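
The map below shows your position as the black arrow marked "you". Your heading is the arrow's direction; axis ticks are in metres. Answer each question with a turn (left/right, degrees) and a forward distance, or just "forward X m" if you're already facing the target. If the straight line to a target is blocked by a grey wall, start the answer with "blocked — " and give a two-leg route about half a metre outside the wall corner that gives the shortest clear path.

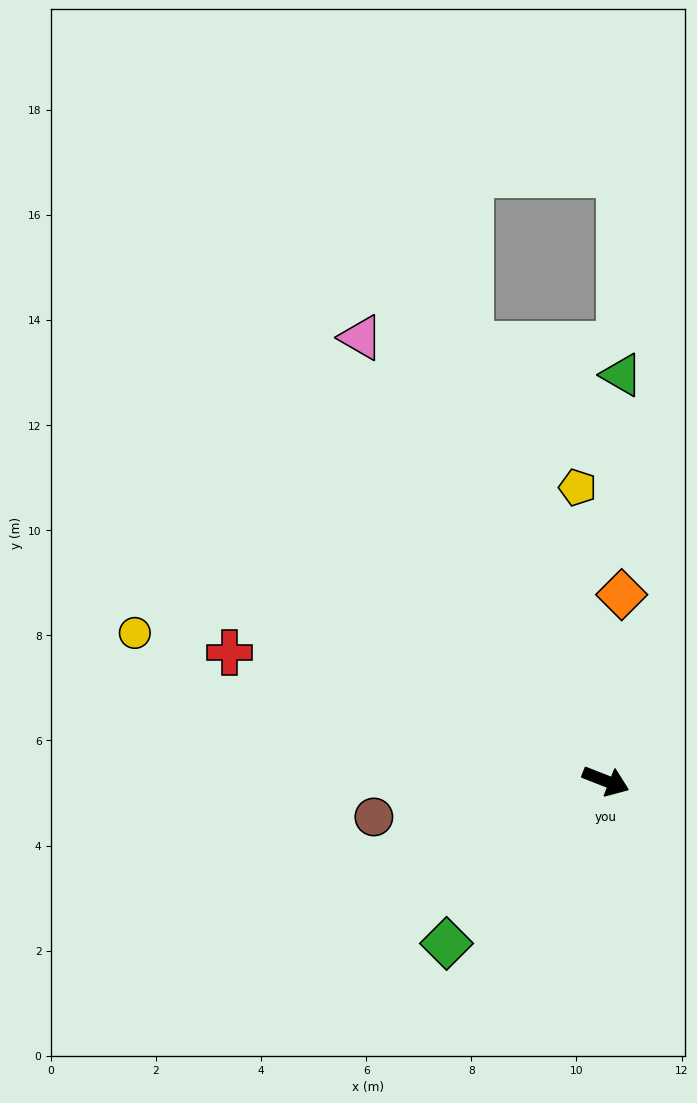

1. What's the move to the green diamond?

turn right 113°, forward 4.3 m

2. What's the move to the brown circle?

turn right 150°, forward 4.5 m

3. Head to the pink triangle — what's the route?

turn left 140°, forward 9.6 m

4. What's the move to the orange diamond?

turn left 107°, forward 3.6 m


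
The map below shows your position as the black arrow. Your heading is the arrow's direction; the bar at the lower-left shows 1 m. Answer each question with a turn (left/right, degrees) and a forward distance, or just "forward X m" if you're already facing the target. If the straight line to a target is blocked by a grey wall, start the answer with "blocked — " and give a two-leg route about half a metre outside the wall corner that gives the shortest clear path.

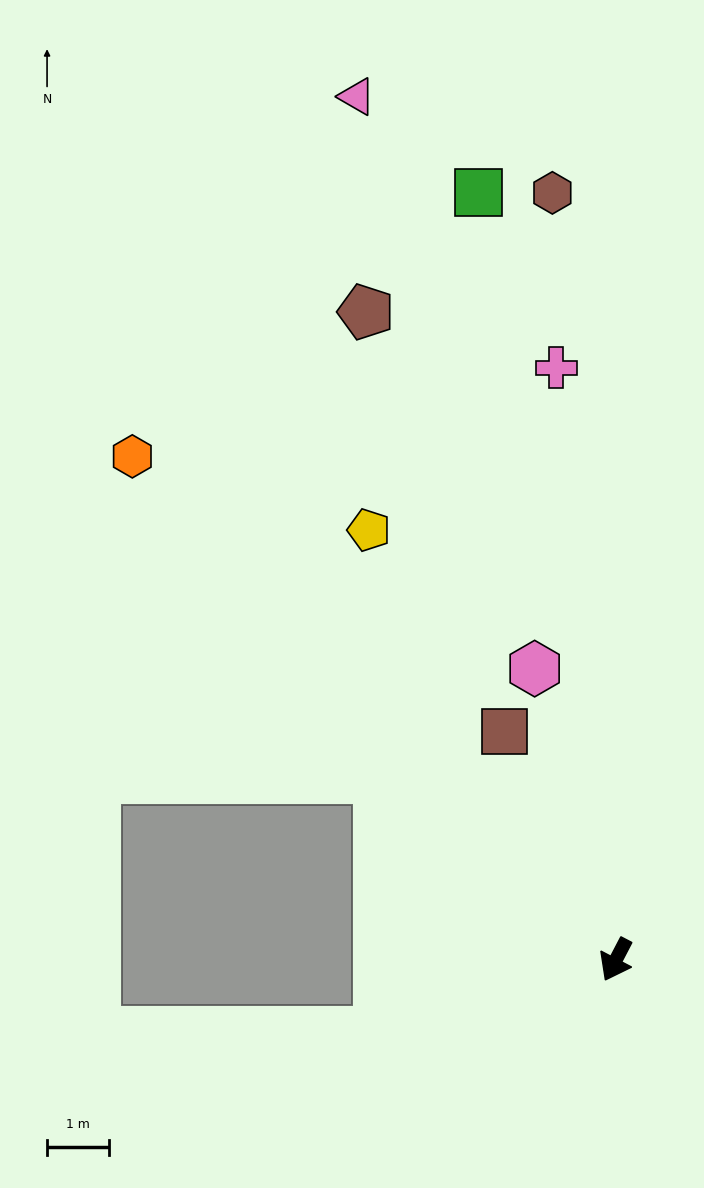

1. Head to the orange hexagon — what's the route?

turn right 109°, forward 11.3 m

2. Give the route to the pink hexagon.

turn right 137°, forward 4.9 m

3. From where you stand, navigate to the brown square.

turn right 126°, forward 4.1 m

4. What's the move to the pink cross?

turn right 147°, forward 9.6 m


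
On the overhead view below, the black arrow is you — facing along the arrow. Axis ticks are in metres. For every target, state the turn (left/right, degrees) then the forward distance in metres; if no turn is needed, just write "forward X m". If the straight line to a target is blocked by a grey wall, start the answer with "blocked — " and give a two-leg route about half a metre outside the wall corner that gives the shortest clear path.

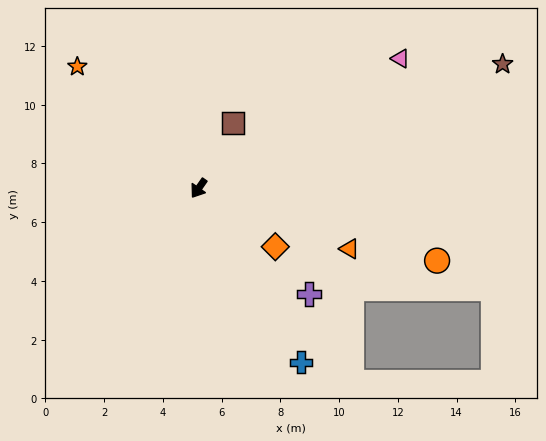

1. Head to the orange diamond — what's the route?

turn left 88°, forward 3.3 m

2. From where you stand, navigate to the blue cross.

turn left 65°, forward 6.9 m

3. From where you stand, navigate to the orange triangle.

turn left 103°, forward 5.5 m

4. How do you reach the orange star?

turn right 100°, forward 5.9 m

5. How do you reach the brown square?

turn right 173°, forward 2.5 m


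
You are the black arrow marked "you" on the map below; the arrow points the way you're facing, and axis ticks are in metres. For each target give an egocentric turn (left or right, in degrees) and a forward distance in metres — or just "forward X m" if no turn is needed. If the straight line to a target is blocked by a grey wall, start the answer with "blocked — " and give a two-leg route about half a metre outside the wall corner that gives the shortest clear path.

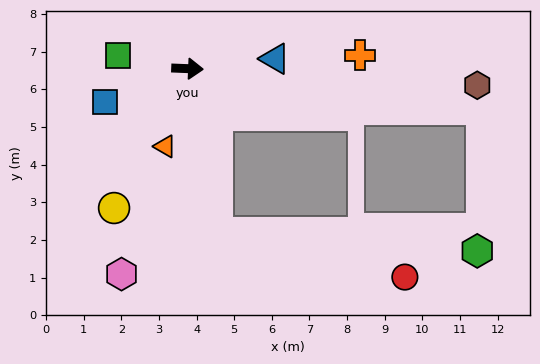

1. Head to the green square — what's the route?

turn left 172°, forward 1.9 m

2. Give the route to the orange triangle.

turn right 104°, forward 2.2 m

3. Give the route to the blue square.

turn right 156°, forward 2.4 m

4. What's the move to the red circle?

blocked — turn right 77°, forward 4.4 m, then turn left 66°, forward 5.1 m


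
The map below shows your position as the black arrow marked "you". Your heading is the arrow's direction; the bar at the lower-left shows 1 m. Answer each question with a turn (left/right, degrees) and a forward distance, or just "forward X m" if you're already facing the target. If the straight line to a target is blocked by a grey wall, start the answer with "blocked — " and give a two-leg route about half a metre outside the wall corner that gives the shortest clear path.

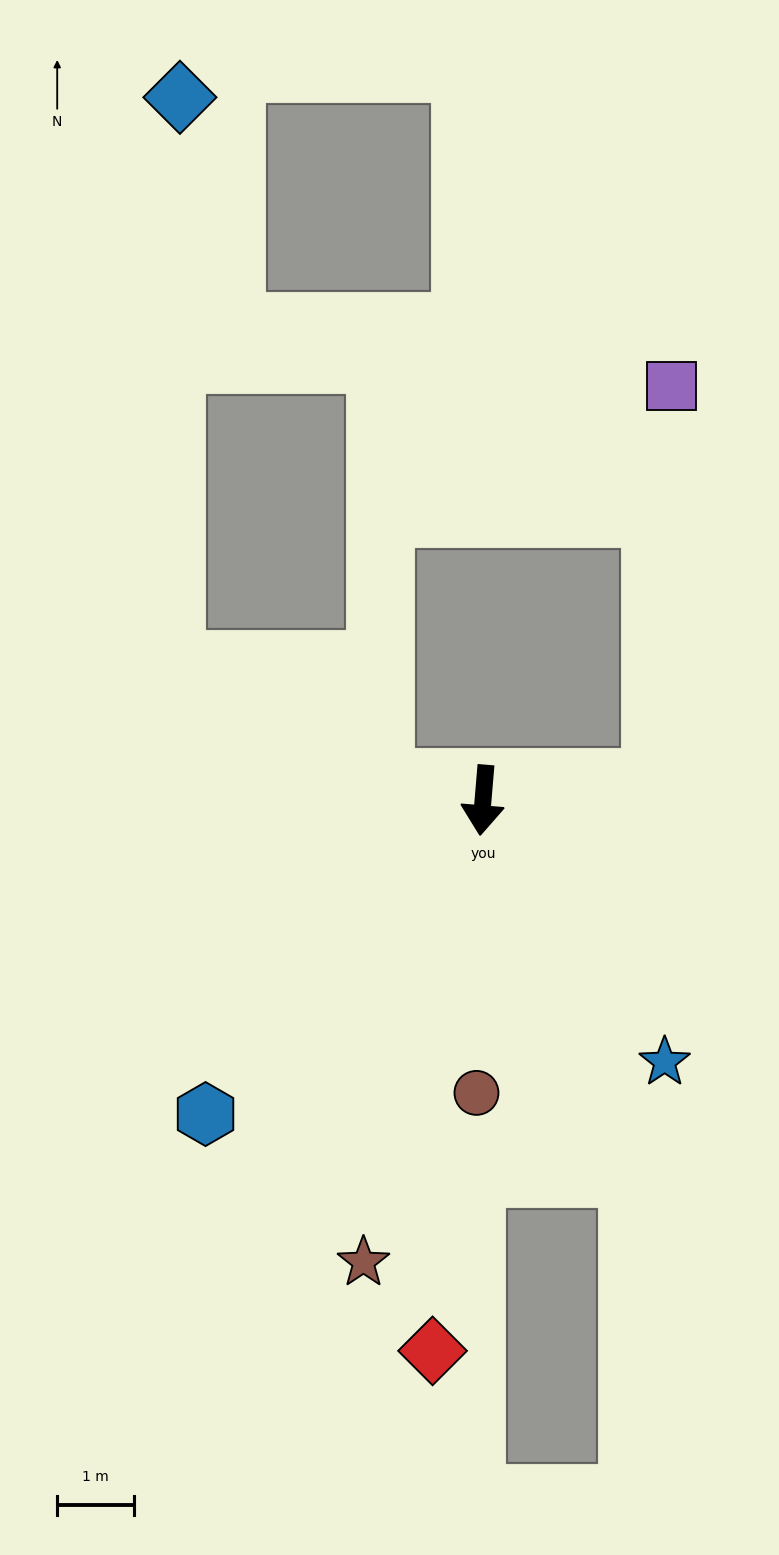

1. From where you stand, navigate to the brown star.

turn right 10°, forward 6.2 m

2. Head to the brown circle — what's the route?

turn left 4°, forward 3.8 m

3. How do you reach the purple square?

blocked — turn left 101°, forward 2.2 m, then turn left 81°, forward 5.2 m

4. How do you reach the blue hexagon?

turn right 37°, forward 5.5 m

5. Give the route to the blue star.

turn left 40°, forward 4.1 m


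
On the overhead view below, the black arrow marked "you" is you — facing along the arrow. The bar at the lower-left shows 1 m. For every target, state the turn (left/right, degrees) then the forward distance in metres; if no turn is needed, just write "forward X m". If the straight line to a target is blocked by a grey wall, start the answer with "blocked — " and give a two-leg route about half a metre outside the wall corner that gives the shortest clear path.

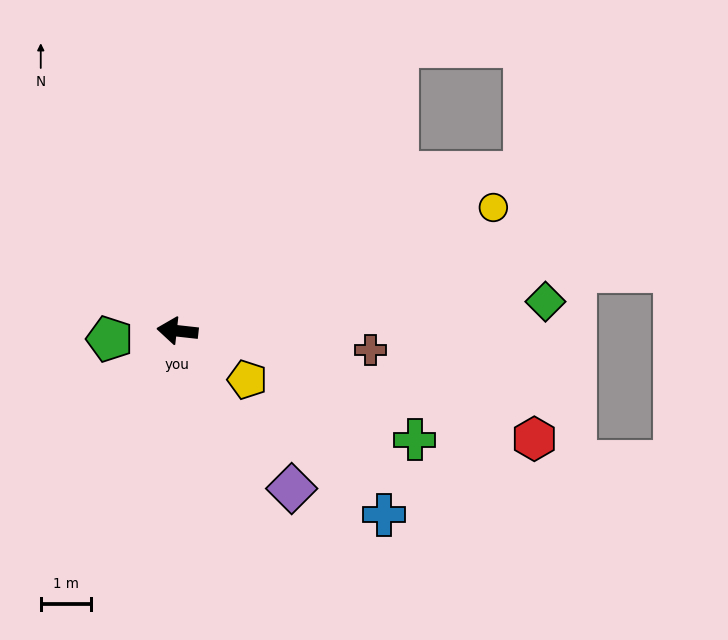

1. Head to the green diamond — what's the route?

turn right 169°, forward 7.4 m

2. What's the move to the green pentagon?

turn left 13°, forward 1.4 m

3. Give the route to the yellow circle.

turn right 152°, forward 6.8 m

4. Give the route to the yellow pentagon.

turn left 151°, forward 1.7 m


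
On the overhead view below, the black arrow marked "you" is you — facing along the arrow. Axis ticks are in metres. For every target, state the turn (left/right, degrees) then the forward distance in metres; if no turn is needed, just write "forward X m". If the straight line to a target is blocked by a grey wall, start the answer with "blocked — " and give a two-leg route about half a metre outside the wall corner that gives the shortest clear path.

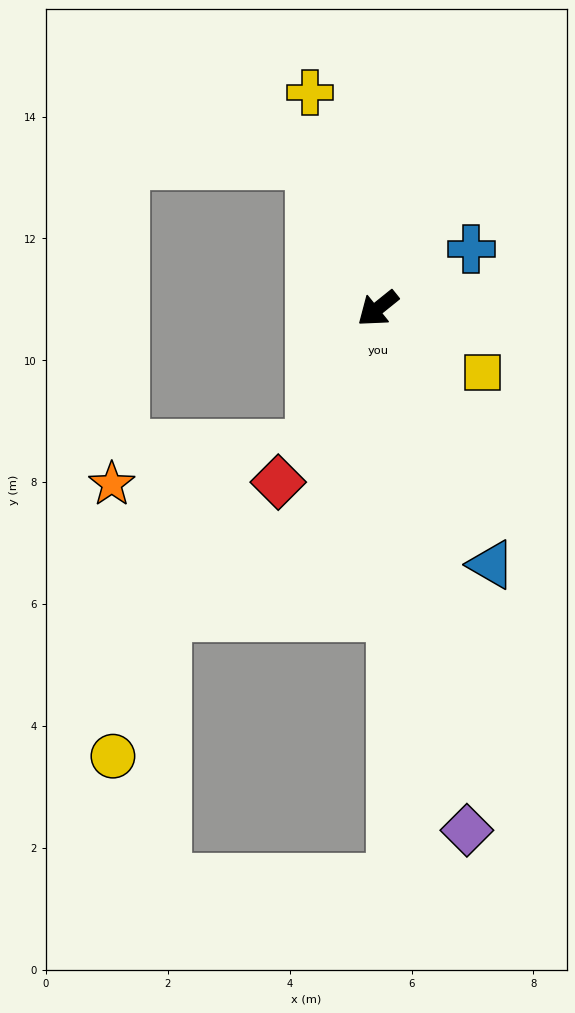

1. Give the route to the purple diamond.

turn left 61°, forward 8.7 m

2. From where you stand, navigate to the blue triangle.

turn left 75°, forward 4.6 m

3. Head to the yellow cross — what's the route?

turn right 111°, forward 3.7 m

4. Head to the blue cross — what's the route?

turn left 174°, forward 1.8 m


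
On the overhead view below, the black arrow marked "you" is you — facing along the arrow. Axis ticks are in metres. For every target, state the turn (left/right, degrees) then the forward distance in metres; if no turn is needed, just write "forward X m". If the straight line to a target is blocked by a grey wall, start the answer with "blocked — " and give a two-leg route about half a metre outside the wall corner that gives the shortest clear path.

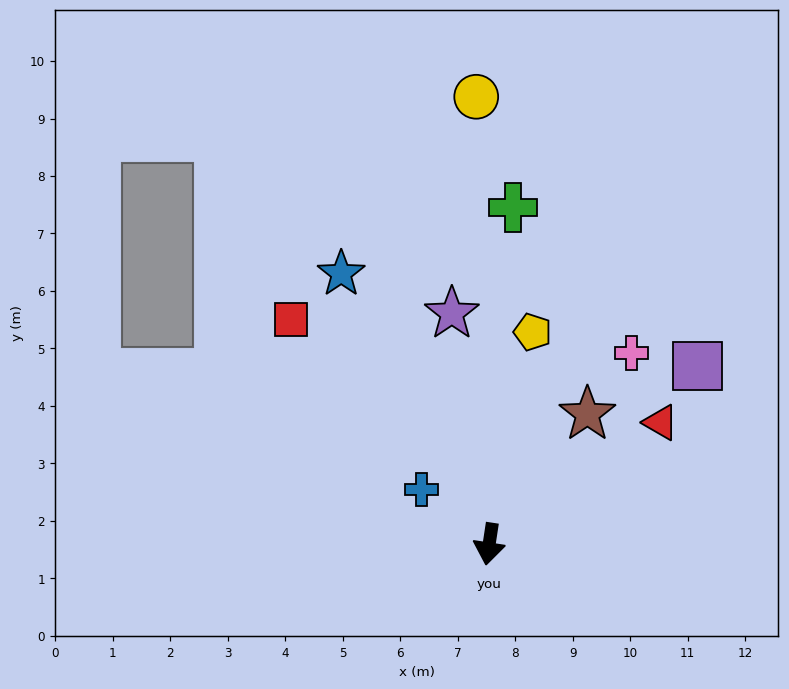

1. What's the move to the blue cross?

turn right 120°, forward 1.5 m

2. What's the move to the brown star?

turn left 152°, forward 2.8 m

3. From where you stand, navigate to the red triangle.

turn left 134°, forward 3.7 m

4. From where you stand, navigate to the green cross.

turn right 175°, forward 5.9 m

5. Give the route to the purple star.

turn right 162°, forward 4.1 m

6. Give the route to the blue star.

turn right 143°, forward 5.4 m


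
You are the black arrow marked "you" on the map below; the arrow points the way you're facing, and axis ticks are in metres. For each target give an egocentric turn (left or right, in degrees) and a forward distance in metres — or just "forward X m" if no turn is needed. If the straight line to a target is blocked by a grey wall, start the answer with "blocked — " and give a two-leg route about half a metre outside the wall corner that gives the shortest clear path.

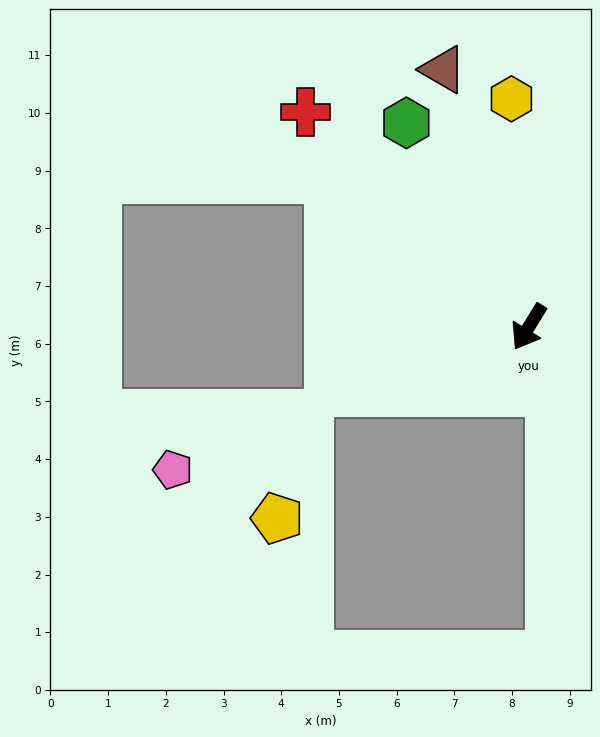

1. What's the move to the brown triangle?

turn right 130°, forward 4.7 m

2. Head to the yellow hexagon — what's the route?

turn right 144°, forward 4.0 m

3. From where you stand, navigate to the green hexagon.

turn right 117°, forward 4.1 m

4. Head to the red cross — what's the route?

turn right 102°, forward 5.4 m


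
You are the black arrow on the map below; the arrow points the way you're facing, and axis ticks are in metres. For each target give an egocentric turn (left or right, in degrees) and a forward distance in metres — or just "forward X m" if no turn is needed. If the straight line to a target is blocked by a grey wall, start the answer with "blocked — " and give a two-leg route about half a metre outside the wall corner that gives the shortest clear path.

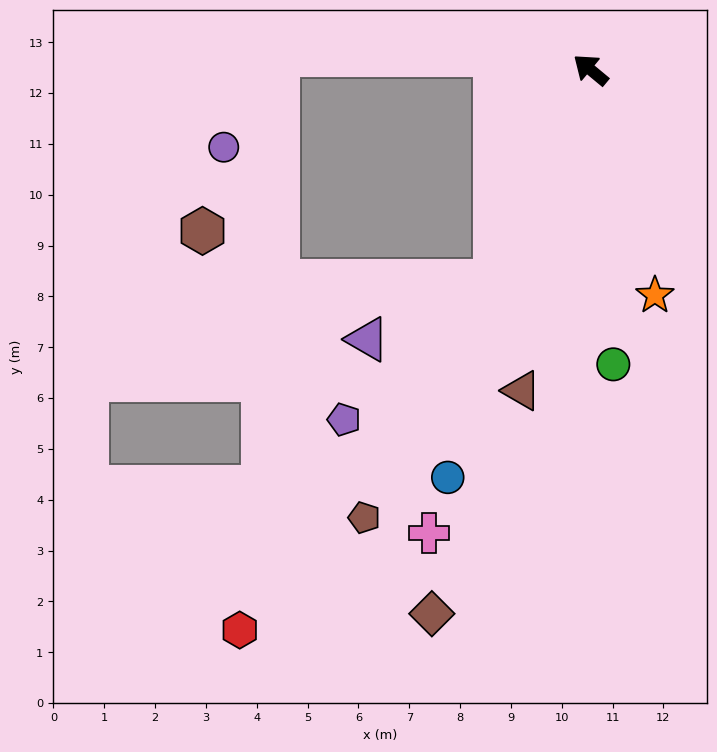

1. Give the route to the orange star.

turn left 146°, forward 4.6 m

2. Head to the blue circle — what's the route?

turn left 110°, forward 8.5 m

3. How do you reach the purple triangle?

blocked — turn left 105°, forward 4.6 m, then turn right 41°, forward 2.8 m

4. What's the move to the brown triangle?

turn left 118°, forward 6.5 m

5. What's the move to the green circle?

turn left 134°, forward 5.8 m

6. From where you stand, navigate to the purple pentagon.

blocked — turn left 105°, forward 4.6 m, then turn right 23°, forward 4.0 m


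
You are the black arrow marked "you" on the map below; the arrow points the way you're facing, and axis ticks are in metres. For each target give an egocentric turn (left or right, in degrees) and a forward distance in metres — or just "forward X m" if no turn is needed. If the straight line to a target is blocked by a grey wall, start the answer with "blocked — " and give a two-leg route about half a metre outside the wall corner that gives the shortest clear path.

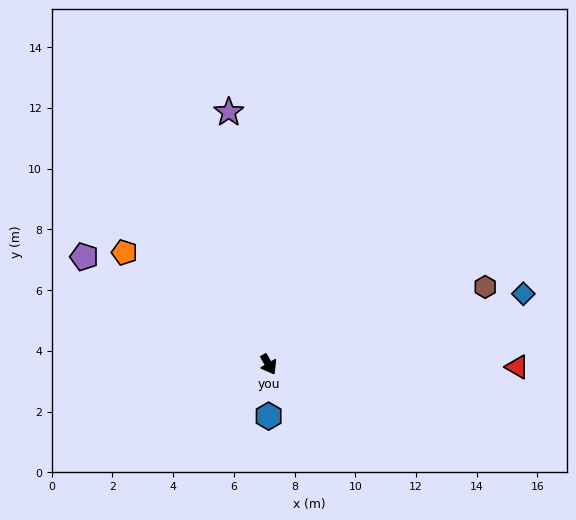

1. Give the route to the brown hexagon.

turn left 80°, forward 7.6 m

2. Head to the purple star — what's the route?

turn left 159°, forward 8.4 m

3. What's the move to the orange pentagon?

turn right 158°, forward 6.0 m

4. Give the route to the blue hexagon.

turn right 30°, forward 1.7 m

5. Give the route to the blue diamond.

turn left 75°, forward 8.7 m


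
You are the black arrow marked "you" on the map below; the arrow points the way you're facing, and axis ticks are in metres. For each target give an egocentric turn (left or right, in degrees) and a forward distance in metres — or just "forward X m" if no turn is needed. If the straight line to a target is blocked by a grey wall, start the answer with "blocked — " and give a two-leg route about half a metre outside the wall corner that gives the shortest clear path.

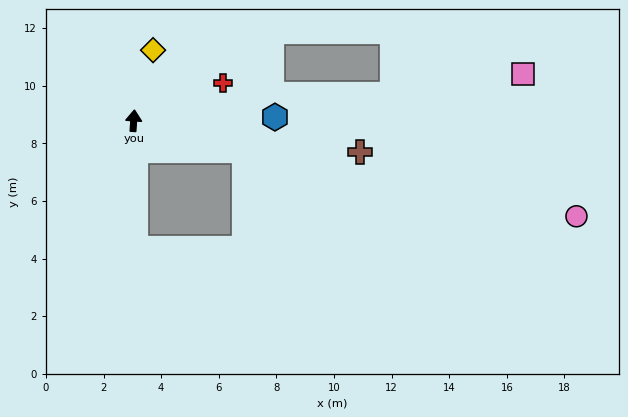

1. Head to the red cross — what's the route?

turn right 63°, forward 3.4 m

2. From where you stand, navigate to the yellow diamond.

turn right 11°, forward 2.5 m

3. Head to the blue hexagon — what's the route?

turn right 85°, forward 4.9 m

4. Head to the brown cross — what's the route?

turn right 94°, forward 7.9 m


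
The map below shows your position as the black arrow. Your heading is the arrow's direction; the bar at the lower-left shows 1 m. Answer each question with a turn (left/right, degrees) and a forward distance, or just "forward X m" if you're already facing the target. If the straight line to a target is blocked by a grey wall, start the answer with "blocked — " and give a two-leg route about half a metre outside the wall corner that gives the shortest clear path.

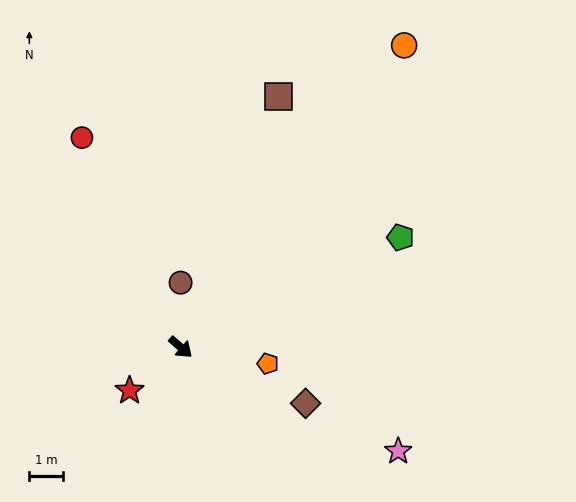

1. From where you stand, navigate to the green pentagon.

turn left 68°, forward 7.4 m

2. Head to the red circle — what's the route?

turn left 156°, forward 6.9 m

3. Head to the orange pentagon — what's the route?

turn left 30°, forward 2.7 m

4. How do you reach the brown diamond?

turn left 17°, forward 4.1 m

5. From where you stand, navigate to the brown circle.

turn left 131°, forward 1.9 m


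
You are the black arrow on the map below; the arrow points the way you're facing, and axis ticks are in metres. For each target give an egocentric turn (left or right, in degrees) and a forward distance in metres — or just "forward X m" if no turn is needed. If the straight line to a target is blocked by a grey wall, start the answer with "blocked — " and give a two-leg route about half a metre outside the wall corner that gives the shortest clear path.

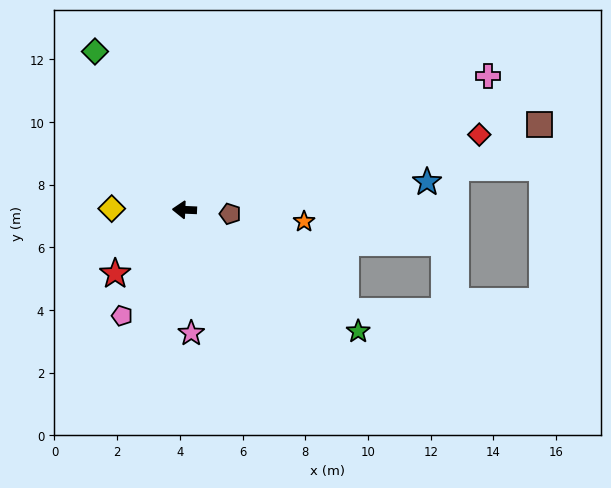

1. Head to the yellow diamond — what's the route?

forward 2.3 m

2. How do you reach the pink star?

turn left 96°, forward 3.9 m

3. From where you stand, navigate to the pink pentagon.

turn left 62°, forward 3.9 m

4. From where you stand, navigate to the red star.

turn left 45°, forward 3.0 m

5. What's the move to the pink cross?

turn right 154°, forward 10.6 m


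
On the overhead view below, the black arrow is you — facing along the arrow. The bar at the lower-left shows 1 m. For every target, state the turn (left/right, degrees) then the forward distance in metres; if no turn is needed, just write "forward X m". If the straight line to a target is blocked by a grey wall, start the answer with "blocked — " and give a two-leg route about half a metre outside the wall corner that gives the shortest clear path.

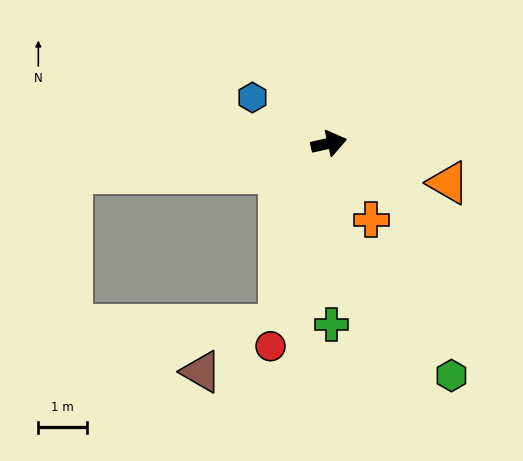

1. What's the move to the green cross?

turn right 102°, forward 3.8 m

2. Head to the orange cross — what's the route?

turn right 74°, forward 1.8 m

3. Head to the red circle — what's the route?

turn right 119°, forward 4.4 m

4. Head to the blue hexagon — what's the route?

turn left 136°, forward 1.8 m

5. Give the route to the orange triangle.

turn right 31°, forward 2.6 m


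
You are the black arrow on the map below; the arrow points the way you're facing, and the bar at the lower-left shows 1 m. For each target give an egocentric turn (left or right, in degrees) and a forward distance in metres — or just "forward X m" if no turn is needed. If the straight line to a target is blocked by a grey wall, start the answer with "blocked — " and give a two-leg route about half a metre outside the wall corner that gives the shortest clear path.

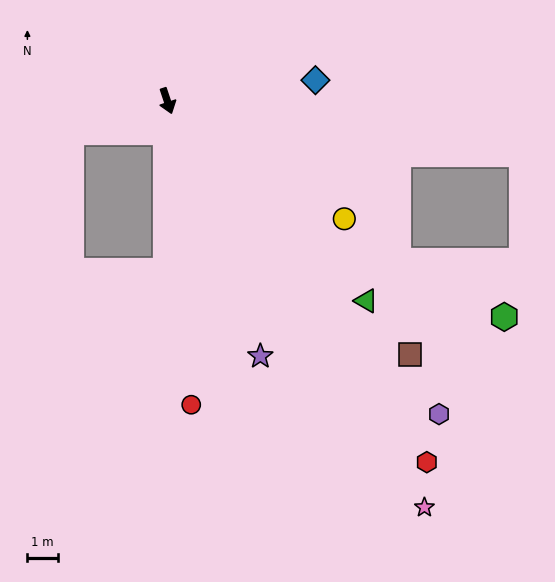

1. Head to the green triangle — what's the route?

turn left 26°, forward 9.4 m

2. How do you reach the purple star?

forward 9.0 m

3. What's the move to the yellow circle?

turn left 38°, forward 7.1 m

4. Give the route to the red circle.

turn right 14°, forward 10.1 m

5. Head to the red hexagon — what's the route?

turn left 17°, forward 14.8 m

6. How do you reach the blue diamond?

turn left 79°, forward 5.0 m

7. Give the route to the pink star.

turn left 14°, forward 16.0 m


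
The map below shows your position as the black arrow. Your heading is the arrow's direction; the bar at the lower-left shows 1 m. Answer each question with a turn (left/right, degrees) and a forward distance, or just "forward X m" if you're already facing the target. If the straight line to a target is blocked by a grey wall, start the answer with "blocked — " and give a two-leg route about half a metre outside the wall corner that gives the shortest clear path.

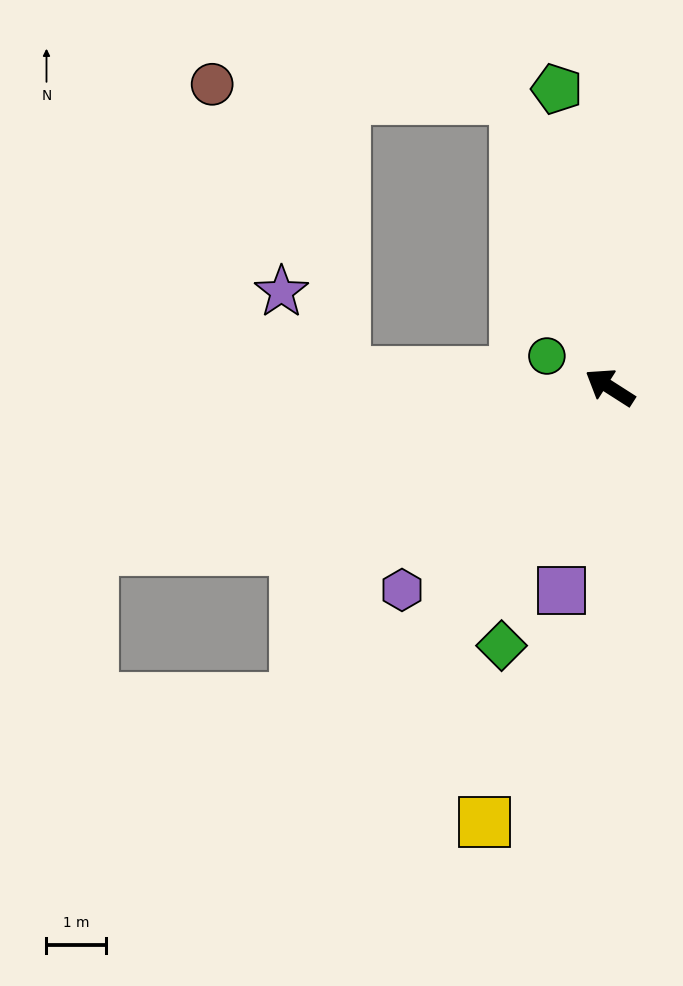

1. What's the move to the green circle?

turn left 6°, forward 1.2 m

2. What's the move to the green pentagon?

turn right 47°, forward 5.1 m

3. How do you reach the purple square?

turn left 109°, forward 3.5 m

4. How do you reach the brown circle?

blocked — turn right 39°, forward 5.1 m, then turn left 69°, forward 5.1 m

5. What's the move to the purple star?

blocked — turn left 29°, forward 4.5 m, then turn right 48°, forward 1.7 m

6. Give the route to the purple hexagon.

turn left 77°, forward 4.9 m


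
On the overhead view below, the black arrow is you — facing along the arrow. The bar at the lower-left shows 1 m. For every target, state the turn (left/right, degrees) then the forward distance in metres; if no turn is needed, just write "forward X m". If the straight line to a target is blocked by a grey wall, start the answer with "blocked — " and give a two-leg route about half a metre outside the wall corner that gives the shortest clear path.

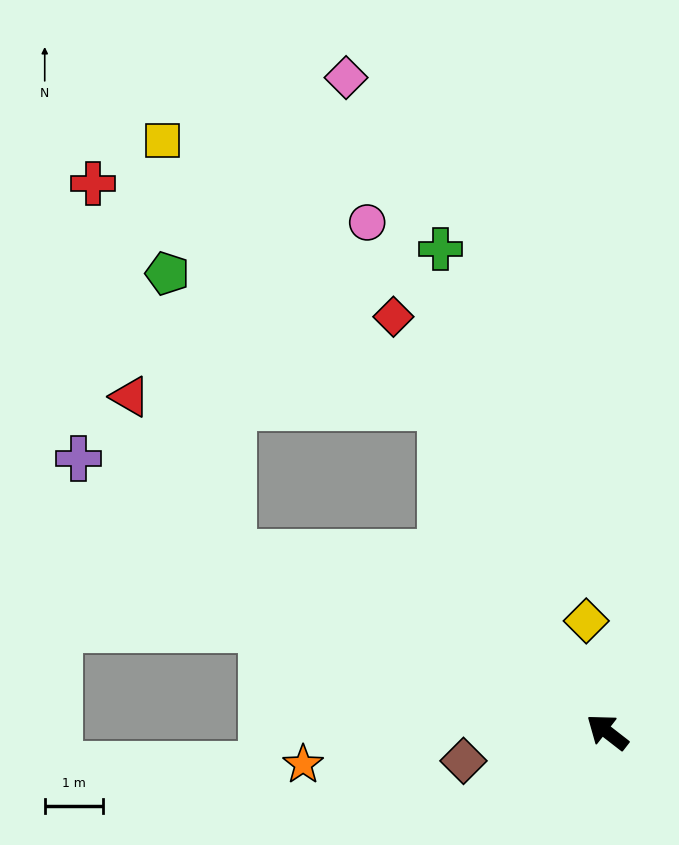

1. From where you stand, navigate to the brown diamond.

turn left 49°, forward 2.5 m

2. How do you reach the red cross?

blocked — turn left 12°, forward 7.2 m, then turn right 44°, forward 6.8 m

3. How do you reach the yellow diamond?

turn right 41°, forward 1.9 m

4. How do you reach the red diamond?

turn right 25°, forward 8.1 m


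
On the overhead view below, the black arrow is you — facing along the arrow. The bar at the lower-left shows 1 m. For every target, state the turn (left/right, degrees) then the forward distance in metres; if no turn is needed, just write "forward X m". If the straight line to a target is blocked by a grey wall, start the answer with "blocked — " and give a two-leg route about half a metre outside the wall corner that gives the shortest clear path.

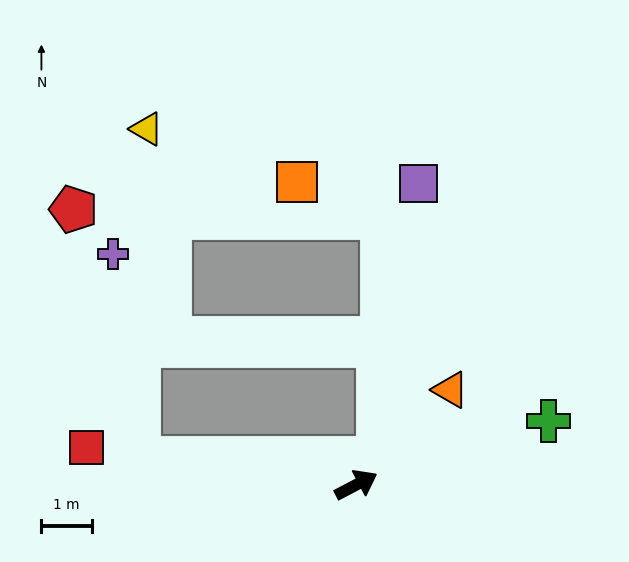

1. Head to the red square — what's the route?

turn left 144°, forward 5.4 m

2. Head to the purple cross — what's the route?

blocked — turn left 145°, forward 4.3 m, then turn right 75°, forward 4.1 m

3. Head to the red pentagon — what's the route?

blocked — turn left 145°, forward 4.3 m, then turn right 68°, forward 5.1 m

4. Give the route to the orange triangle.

turn left 18°, forward 2.6 m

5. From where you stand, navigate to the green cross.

turn right 9°, forward 4.0 m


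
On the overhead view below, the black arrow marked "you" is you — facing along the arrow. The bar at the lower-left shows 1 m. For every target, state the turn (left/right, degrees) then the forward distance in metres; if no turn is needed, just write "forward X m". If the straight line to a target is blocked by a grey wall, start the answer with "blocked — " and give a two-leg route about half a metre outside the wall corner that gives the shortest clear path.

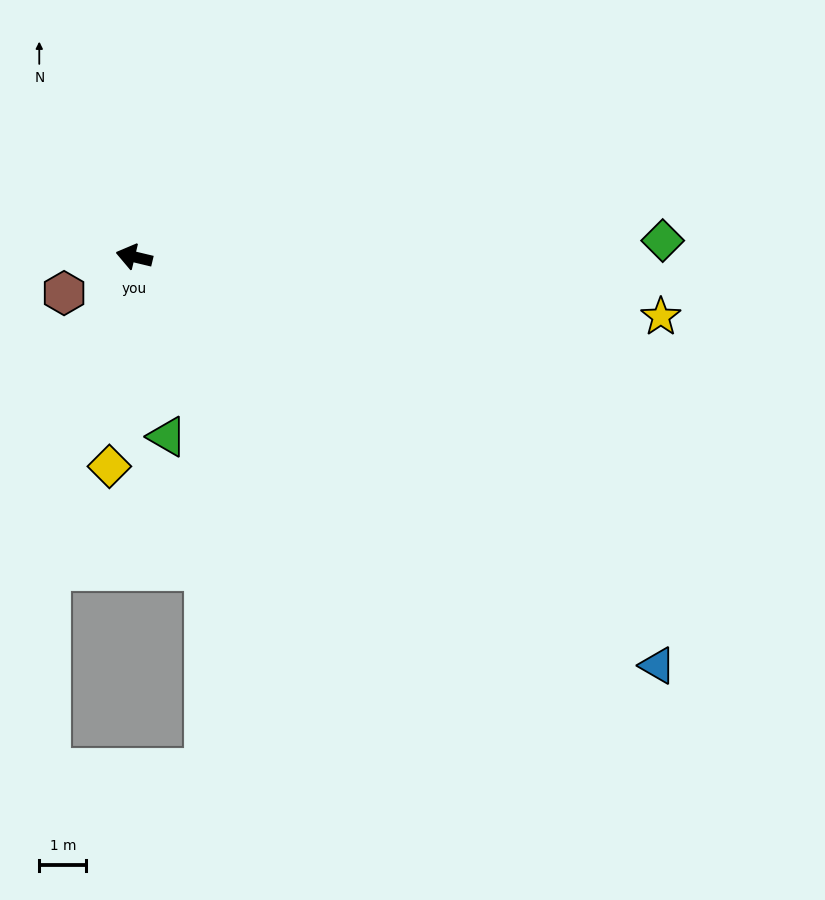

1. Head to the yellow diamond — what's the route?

turn left 97°, forward 4.5 m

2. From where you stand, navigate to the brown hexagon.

turn left 41°, forward 1.7 m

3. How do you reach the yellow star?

turn right 173°, forward 11.2 m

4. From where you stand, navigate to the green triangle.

turn left 114°, forward 3.9 m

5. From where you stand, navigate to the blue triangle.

turn left 155°, forward 14.1 m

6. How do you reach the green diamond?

turn right 165°, forward 11.2 m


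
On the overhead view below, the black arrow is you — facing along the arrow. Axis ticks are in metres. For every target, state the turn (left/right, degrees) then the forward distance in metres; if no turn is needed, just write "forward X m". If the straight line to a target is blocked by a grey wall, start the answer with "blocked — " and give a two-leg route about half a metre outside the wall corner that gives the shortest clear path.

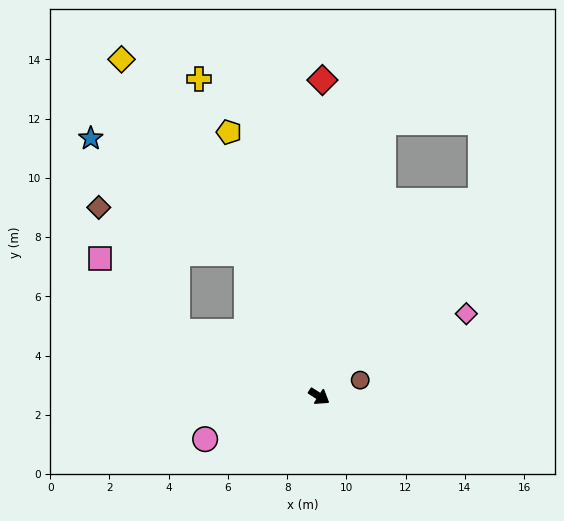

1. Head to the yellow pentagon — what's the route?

turn left 141°, forward 9.4 m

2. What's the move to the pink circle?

turn right 127°, forward 4.1 m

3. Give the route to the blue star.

blocked — turn left 150°, forward 5.4 m, then turn left 26°, forward 6.5 m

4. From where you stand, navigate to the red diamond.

turn left 122°, forward 10.7 m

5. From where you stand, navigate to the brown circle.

turn left 54°, forward 1.5 m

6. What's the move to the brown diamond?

blocked — turn right 172°, forward 5.2 m, then turn right 33°, forward 5.0 m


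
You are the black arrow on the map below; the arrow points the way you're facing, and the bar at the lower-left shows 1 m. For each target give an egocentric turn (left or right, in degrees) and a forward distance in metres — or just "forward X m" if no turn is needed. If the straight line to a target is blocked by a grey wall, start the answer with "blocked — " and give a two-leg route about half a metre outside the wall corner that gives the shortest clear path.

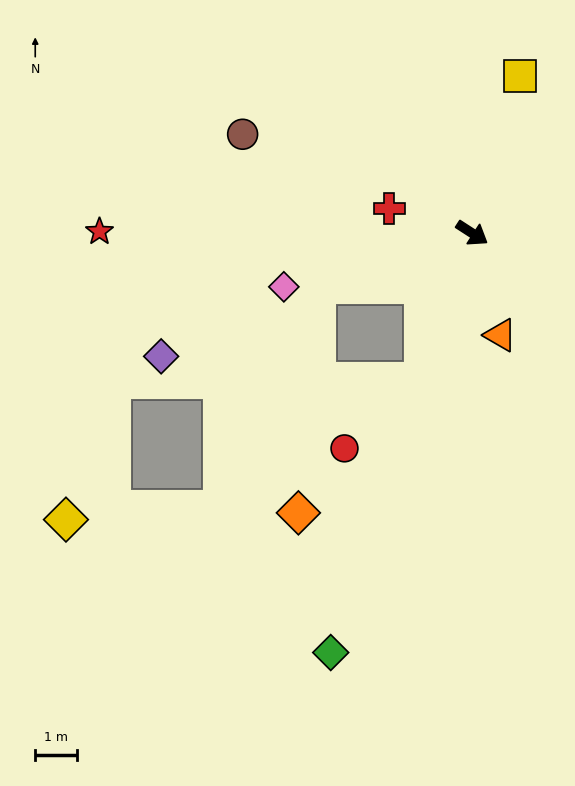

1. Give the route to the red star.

turn right 147°, forward 8.9 m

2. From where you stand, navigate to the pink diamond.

turn right 131°, forward 4.7 m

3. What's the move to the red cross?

turn right 164°, forward 2.1 m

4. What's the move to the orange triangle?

turn right 42°, forward 2.5 m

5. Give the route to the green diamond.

turn right 76°, forward 10.5 m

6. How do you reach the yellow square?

turn left 106°, forward 3.9 m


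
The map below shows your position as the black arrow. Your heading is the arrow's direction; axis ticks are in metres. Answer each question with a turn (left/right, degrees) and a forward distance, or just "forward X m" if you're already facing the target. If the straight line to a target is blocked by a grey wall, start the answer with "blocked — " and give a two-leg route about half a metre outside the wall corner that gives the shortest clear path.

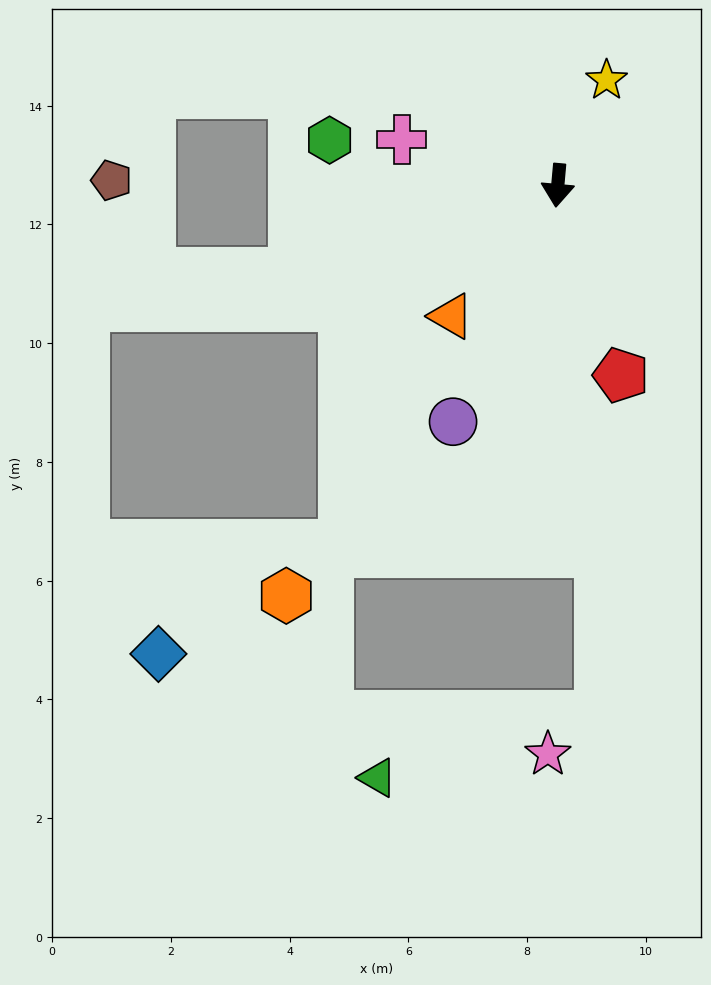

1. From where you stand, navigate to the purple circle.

turn right 19°, forward 4.4 m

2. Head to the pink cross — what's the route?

turn right 101°, forward 2.7 m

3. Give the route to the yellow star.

turn left 160°, forward 2.0 m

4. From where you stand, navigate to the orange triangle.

turn right 34°, forward 2.8 m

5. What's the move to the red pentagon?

turn left 24°, forward 3.4 m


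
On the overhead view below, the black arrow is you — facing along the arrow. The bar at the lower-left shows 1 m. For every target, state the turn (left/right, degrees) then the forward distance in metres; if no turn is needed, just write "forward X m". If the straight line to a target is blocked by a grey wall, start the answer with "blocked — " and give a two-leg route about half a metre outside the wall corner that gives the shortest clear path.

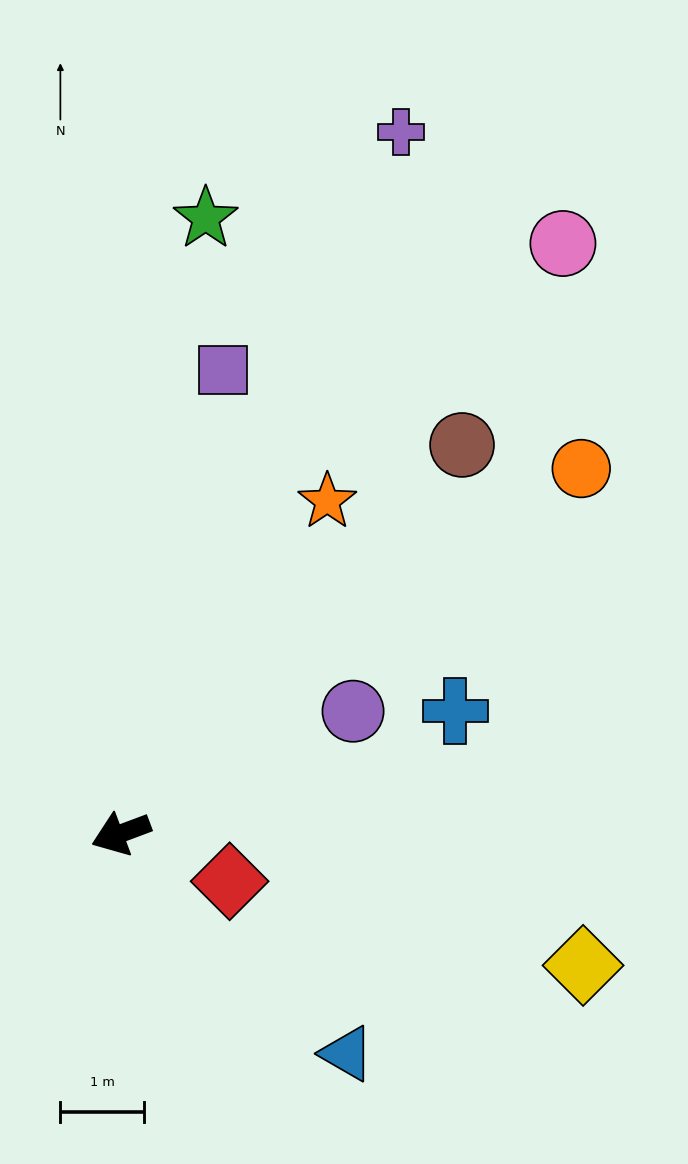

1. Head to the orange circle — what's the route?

turn right 162°, forward 7.0 m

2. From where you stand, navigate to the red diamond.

turn left 136°, forward 1.4 m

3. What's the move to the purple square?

turn right 123°, forward 5.7 m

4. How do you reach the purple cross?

turn right 132°, forward 9.1 m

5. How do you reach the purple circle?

turn right 173°, forward 3.1 m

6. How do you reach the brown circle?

turn right 152°, forward 6.2 m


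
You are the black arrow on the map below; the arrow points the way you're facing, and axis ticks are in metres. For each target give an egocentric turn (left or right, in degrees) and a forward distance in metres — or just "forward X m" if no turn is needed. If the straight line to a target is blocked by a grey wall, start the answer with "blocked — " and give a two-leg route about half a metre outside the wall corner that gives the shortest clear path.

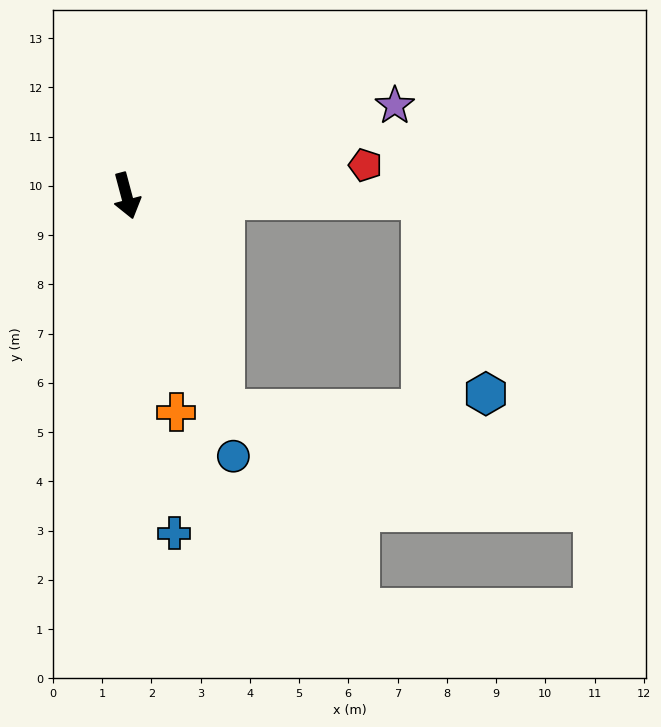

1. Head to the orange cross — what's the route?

turn right 2°, forward 4.5 m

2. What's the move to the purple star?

turn left 94°, forward 5.7 m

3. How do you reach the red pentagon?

turn left 82°, forward 4.9 m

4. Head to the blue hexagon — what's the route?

blocked — turn left 74°, forward 6.0 m, then turn right 71°, forward 4.2 m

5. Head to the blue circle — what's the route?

turn left 7°, forward 5.7 m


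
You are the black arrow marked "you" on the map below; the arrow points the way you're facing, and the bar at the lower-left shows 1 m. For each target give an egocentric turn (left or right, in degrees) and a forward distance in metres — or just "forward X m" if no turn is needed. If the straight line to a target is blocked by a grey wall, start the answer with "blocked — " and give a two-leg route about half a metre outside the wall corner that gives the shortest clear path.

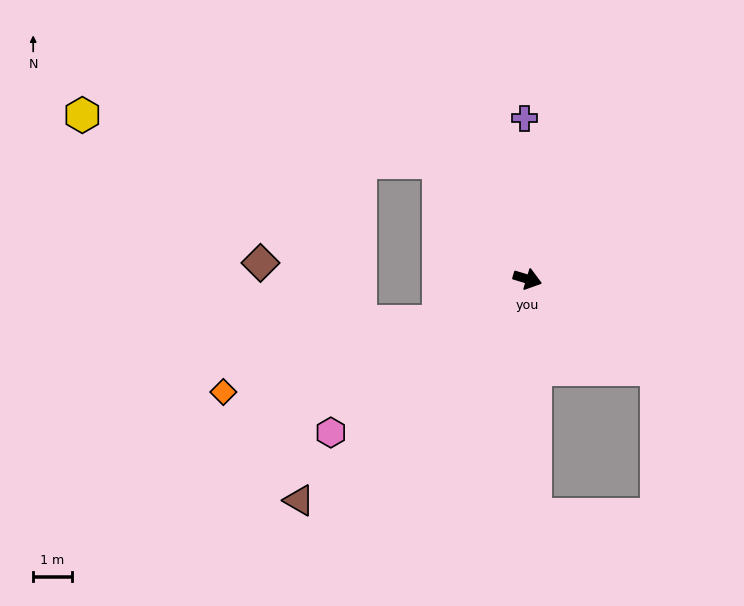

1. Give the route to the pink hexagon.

turn right 125°, forward 6.5 m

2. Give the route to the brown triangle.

turn right 119°, forward 8.3 m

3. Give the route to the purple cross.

turn left 108°, forward 4.2 m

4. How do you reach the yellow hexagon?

blocked — turn left 144°, forward 3.8 m, then turn left 45°, forward 9.3 m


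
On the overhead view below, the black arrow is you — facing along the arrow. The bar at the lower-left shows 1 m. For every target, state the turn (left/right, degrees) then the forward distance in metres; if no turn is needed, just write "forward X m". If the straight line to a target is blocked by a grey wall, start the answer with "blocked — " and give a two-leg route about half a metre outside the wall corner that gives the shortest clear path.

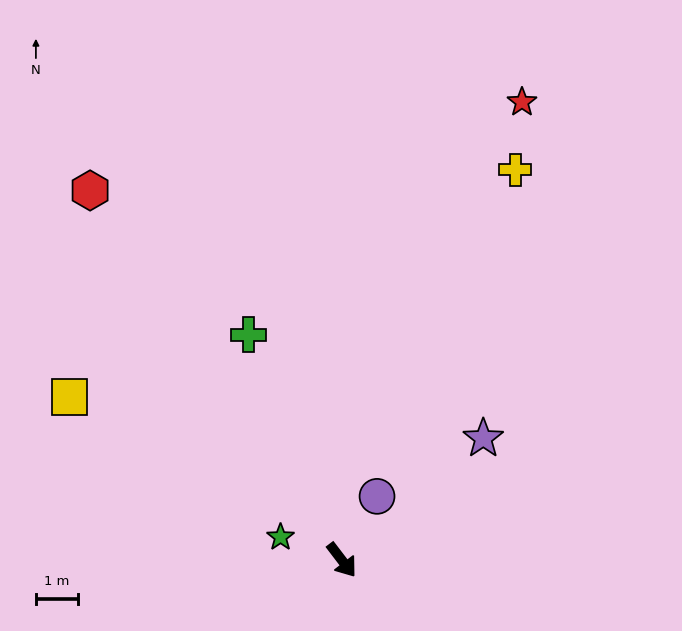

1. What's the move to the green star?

turn right 148°, forward 1.5 m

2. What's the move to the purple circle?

turn left 114°, forward 1.7 m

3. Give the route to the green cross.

turn left 165°, forward 5.7 m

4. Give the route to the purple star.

turn left 93°, forward 4.4 m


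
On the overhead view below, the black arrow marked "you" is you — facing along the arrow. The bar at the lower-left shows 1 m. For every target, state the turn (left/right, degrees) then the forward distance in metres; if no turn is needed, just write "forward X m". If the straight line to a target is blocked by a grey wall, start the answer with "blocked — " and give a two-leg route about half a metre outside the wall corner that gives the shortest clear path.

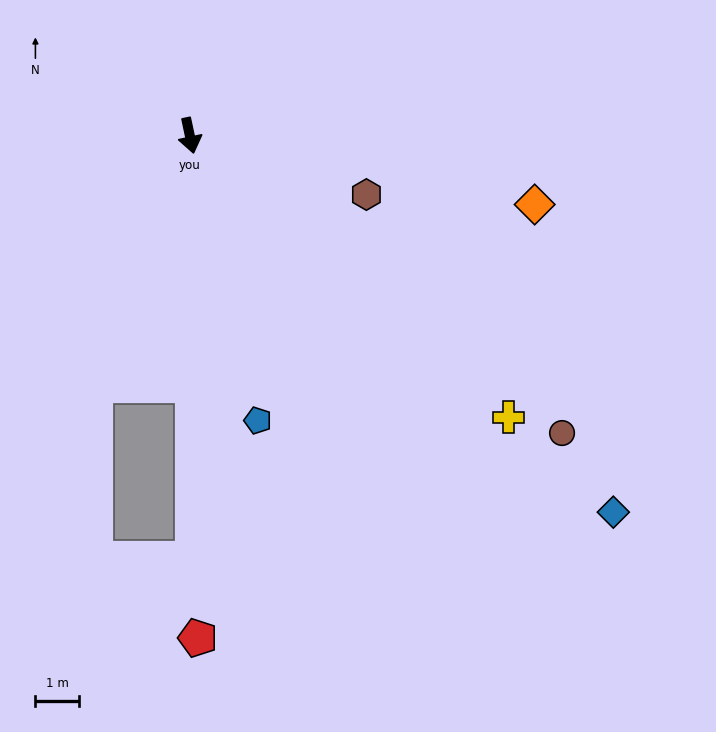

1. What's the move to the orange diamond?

turn left 67°, forward 8.1 m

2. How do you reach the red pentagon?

turn right 11°, forward 11.6 m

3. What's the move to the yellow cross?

turn left 37°, forward 9.9 m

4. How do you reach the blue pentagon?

forward 6.8 m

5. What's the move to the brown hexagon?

turn left 60°, forward 4.3 m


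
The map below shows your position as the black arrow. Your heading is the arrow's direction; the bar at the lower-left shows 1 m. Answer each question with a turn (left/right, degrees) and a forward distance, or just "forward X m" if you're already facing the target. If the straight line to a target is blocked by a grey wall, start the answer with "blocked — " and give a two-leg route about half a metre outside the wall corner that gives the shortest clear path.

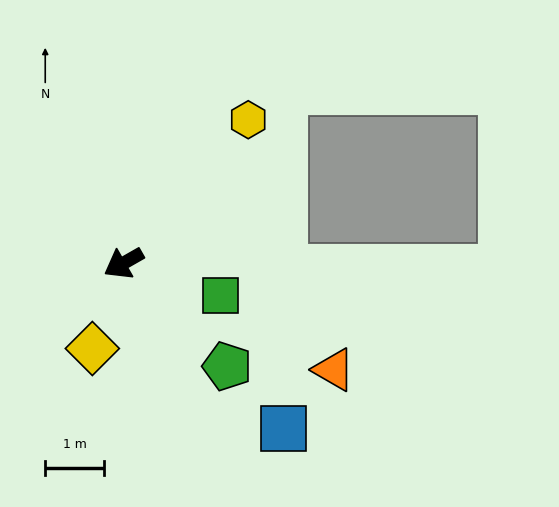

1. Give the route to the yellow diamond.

turn left 40°, forward 1.5 m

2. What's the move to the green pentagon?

turn left 105°, forward 2.5 m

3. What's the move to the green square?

turn left 132°, forward 1.7 m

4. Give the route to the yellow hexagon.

turn right 161°, forward 3.2 m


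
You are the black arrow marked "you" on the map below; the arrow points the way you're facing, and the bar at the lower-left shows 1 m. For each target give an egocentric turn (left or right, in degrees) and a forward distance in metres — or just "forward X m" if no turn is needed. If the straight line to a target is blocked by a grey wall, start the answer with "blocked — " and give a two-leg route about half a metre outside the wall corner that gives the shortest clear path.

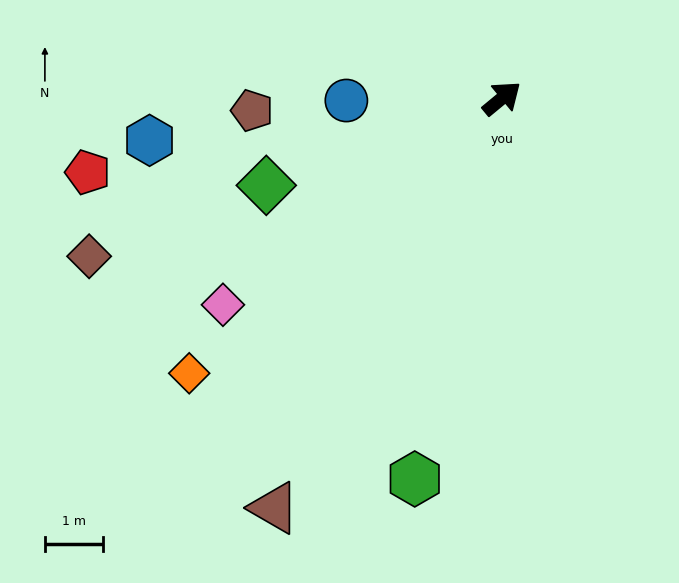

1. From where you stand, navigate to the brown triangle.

turn right 159°, forward 8.1 m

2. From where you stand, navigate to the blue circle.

turn left 141°, forward 2.7 m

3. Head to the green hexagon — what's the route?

turn right 142°, forward 6.7 m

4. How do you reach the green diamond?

turn left 161°, forward 4.3 m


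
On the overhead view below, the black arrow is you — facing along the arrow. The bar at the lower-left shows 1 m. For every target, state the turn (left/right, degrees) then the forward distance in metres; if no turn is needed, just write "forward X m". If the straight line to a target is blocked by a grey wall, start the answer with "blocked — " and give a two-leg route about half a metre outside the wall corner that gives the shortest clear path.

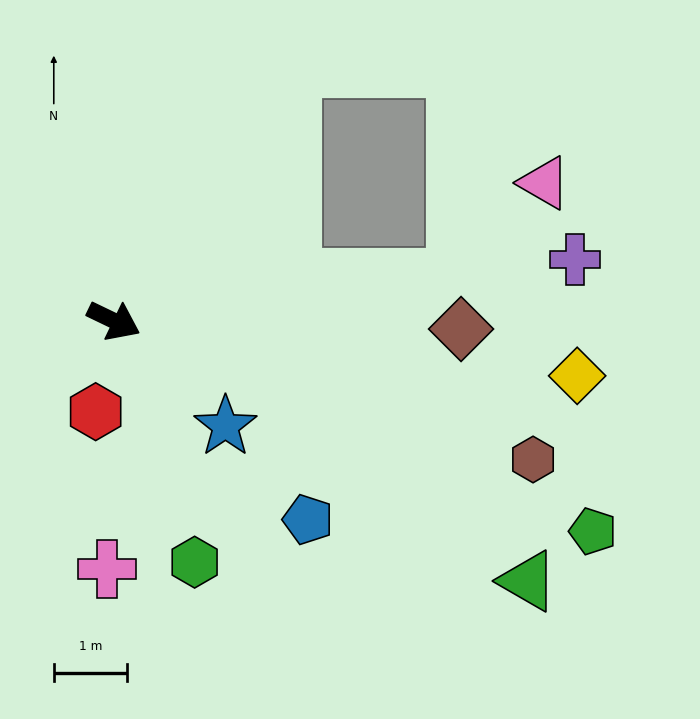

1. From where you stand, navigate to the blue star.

turn right 18°, forward 2.1 m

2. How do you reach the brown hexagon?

turn left 7°, forward 6.0 m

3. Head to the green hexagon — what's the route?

turn right 46°, forward 3.5 m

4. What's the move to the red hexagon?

turn right 76°, forward 1.3 m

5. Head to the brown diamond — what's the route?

turn left 24°, forward 4.7 m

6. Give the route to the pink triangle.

blocked — turn left 33°, forward 4.7 m, then turn left 41°, forward 1.8 m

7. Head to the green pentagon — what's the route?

forward 7.1 m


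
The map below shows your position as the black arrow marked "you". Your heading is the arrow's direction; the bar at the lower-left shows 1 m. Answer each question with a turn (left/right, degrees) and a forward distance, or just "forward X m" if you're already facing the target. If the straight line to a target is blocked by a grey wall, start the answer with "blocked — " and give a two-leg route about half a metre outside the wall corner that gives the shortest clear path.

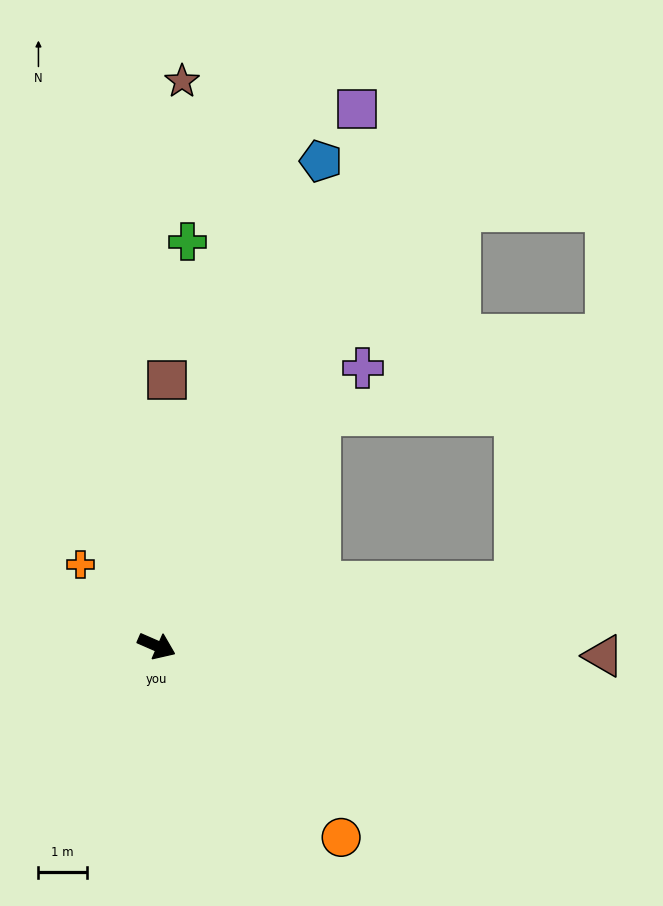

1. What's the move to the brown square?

turn left 111°, forward 5.5 m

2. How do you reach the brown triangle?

turn left 22°, forward 9.2 m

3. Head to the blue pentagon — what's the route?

turn left 95°, forward 10.5 m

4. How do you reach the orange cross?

turn left 157°, forward 2.3 m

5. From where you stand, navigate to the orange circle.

turn right 22°, forward 5.5 m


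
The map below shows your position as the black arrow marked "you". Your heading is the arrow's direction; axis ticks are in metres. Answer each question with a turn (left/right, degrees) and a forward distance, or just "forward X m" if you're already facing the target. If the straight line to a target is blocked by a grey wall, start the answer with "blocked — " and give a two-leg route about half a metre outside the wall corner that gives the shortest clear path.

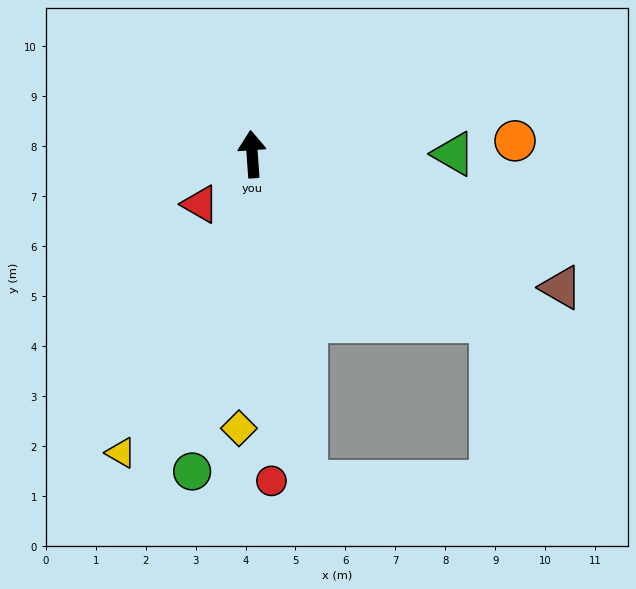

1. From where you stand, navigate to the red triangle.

turn left 130°, forward 1.4 m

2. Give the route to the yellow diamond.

turn left 173°, forward 5.5 m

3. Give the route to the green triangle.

turn right 94°, forward 4.0 m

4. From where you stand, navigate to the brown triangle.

turn right 117°, forward 6.7 m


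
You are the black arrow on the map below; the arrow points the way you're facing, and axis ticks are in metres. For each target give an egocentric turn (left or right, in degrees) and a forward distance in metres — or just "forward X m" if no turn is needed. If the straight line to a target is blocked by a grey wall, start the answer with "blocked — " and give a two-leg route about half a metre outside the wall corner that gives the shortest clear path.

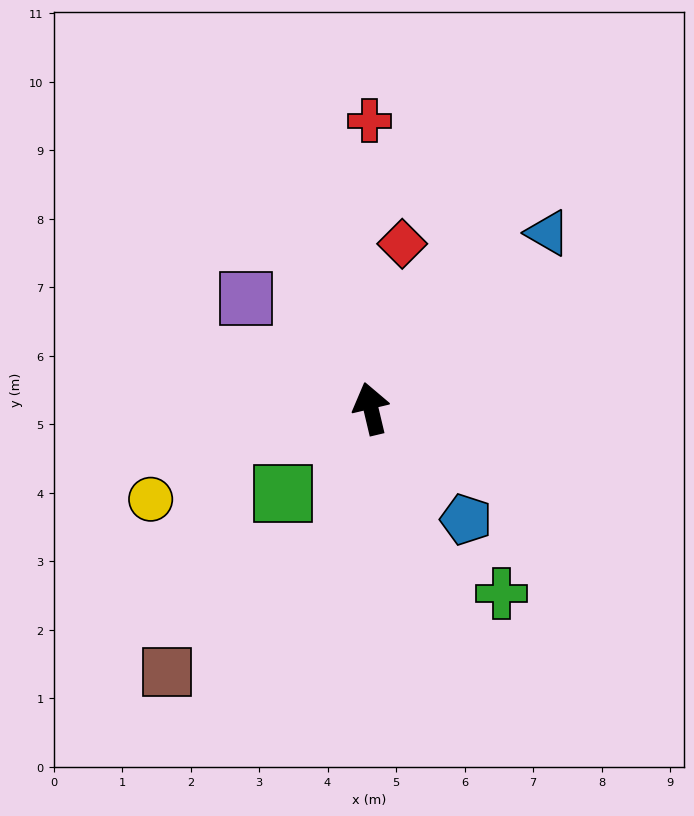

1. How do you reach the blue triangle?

turn right 59°, forward 3.6 m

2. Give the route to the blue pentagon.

turn right 153°, forward 2.1 m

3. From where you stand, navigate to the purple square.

turn left 35°, forward 2.4 m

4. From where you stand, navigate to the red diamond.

turn right 24°, forward 2.4 m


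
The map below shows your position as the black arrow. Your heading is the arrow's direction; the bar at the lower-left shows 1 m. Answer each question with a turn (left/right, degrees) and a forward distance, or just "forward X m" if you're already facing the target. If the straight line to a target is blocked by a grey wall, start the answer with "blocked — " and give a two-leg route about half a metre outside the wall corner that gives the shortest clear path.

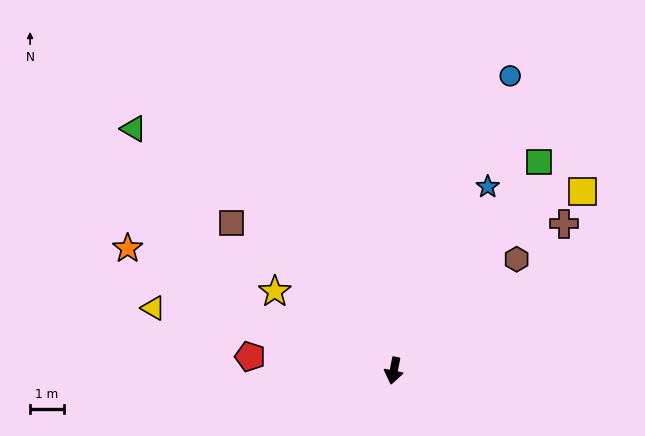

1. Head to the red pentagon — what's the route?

turn right 84°, forward 4.2 m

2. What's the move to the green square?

turn left 157°, forward 7.5 m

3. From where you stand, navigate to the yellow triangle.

turn right 93°, forward 7.3 m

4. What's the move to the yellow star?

turn right 112°, forward 4.2 m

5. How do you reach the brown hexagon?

turn left 144°, forward 4.9 m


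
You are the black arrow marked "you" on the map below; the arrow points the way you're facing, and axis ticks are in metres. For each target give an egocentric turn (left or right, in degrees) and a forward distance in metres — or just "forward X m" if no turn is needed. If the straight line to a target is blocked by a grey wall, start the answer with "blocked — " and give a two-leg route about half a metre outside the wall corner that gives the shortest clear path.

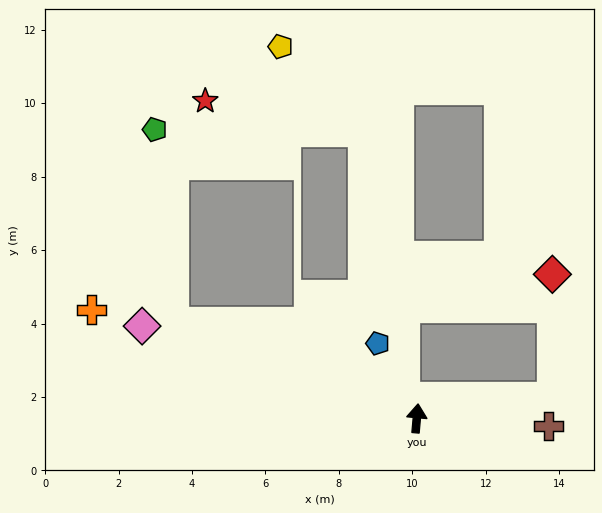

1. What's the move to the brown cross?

turn right 88°, forward 3.6 m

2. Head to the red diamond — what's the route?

blocked — turn right 76°, forward 3.7 m, then turn left 81°, forward 3.3 m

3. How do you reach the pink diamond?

turn left 76°, forward 7.9 m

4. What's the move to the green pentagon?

blocked — turn left 74°, forward 7.1 m, then turn right 63°, forward 5.3 m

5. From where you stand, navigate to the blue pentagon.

turn left 33°, forward 2.3 m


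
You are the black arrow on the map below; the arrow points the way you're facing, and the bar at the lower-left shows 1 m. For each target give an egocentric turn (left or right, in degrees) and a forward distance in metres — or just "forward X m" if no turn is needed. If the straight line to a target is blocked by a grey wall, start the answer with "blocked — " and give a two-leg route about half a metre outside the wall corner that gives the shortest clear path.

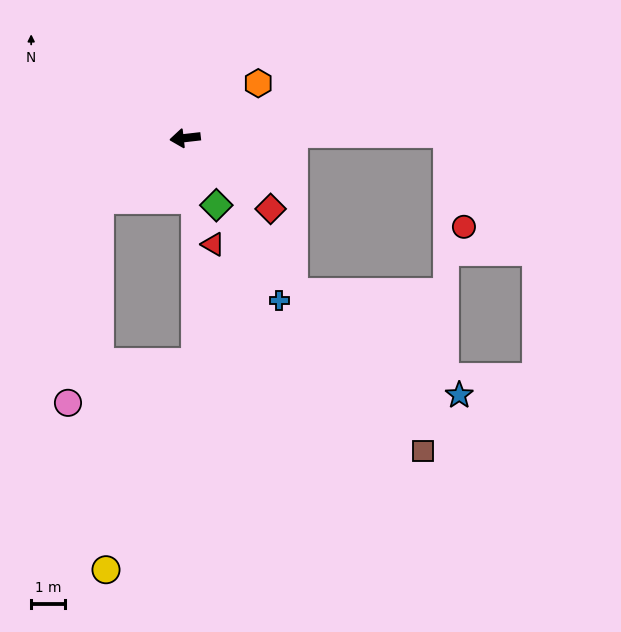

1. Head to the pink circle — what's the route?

blocked — turn left 30°, forward 3.1 m, then turn left 45°, forward 6.1 m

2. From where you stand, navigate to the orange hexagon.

turn right 150°, forward 2.7 m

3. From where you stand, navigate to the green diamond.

turn left 108°, forward 2.2 m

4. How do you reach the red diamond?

turn left 134°, forward 3.3 m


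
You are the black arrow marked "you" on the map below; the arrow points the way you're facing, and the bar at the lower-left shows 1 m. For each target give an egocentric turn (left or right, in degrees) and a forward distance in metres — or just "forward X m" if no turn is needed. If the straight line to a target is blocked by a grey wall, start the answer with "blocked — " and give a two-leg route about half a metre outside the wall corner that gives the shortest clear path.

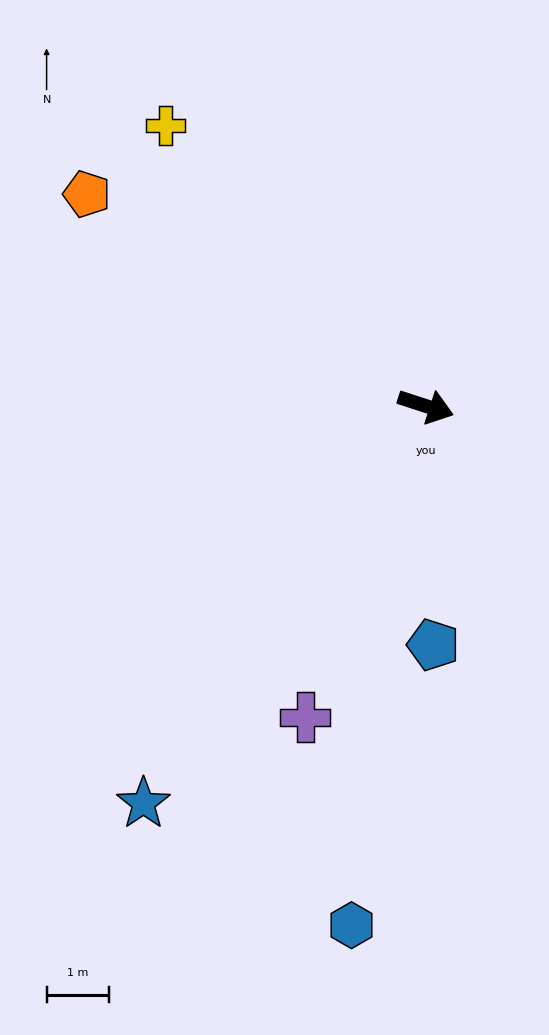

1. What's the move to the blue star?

turn right 107°, forward 7.8 m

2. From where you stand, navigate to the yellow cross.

turn left 151°, forward 6.1 m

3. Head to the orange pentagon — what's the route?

turn left 166°, forward 6.4 m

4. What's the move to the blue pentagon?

turn right 70°, forward 3.8 m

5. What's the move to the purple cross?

turn right 93°, forward 5.3 m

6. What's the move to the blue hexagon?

turn right 80°, forward 8.3 m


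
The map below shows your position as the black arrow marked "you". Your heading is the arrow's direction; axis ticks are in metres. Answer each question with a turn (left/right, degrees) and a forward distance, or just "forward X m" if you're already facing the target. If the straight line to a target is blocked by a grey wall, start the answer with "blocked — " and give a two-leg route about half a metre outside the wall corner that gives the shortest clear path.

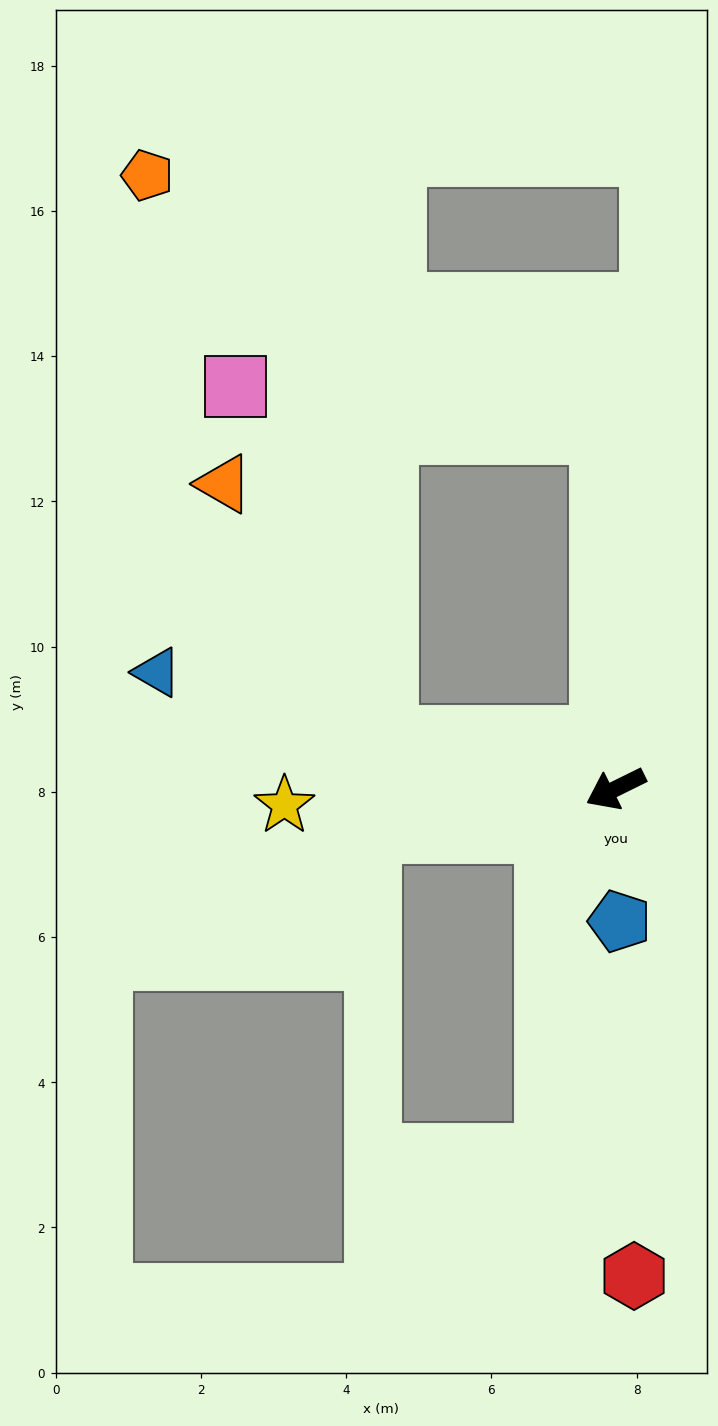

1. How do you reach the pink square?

blocked — turn right 39°, forward 3.2 m, then turn right 54°, forward 5.3 m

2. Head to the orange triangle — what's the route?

blocked — turn right 39°, forward 3.2 m, then turn right 44°, forward 4.1 m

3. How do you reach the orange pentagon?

blocked — turn right 114°, forward 4.9 m, then turn left 58°, forward 7.2 m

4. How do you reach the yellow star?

turn right 23°, forward 4.6 m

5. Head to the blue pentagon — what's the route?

turn left 65°, forward 1.8 m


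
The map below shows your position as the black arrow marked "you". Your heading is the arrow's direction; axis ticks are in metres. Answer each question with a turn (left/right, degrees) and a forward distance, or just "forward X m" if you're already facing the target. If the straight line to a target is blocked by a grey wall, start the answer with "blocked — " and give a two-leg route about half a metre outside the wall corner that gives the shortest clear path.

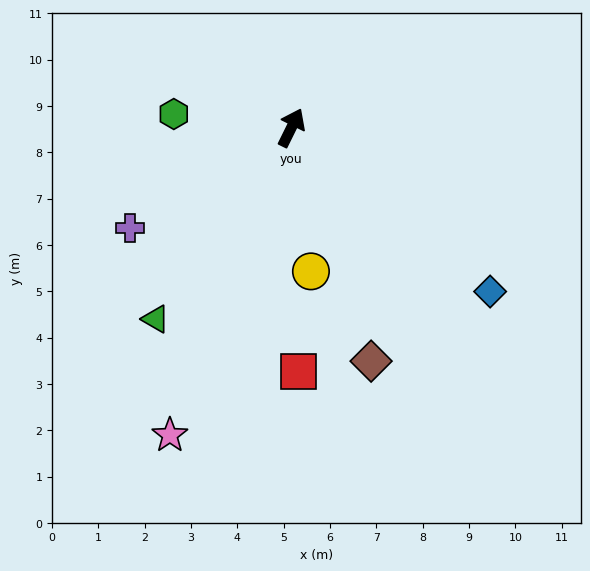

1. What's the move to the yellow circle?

turn right 146°, forward 3.1 m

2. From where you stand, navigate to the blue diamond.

turn right 103°, forward 5.6 m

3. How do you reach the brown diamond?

turn right 135°, forward 5.3 m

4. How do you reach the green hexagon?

turn left 110°, forward 2.6 m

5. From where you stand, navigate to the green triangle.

turn left 171°, forward 5.1 m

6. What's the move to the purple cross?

turn left 148°, forward 4.1 m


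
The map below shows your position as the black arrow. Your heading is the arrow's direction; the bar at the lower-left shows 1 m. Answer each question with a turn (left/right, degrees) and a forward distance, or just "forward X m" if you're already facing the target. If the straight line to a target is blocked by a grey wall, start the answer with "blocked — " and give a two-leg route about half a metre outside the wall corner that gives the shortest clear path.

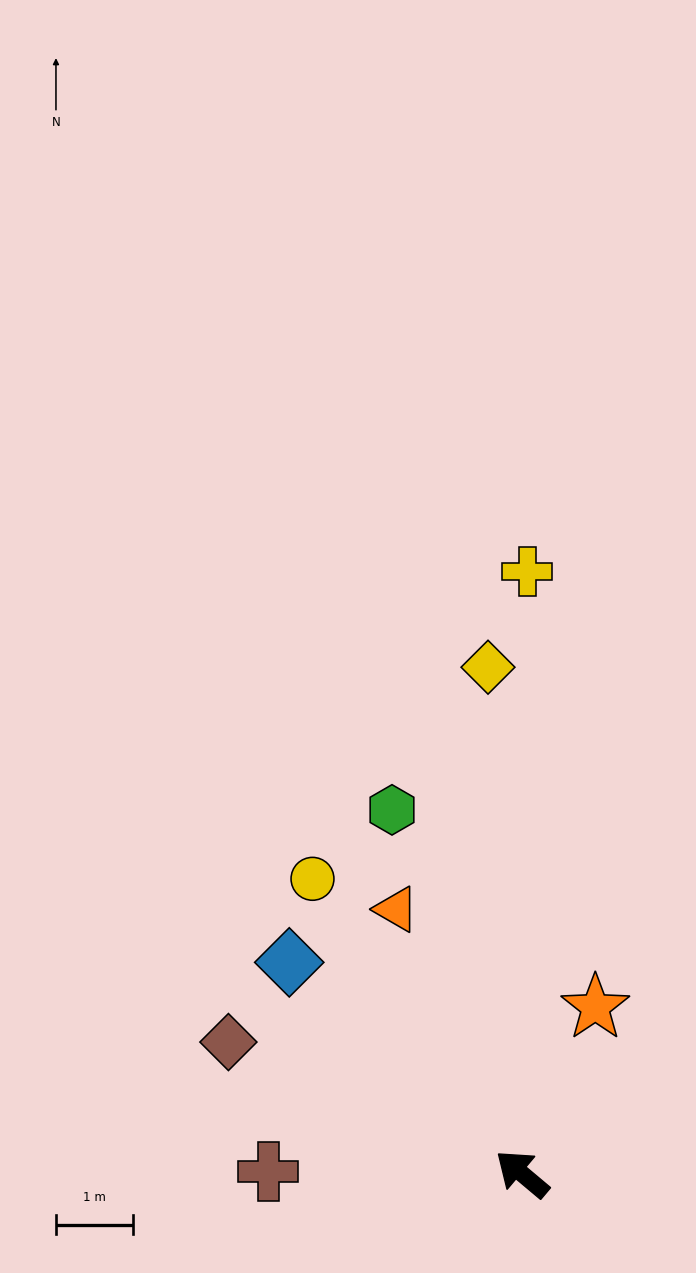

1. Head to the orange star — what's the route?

turn right 74°, forward 2.3 m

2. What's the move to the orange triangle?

turn right 25°, forward 3.8 m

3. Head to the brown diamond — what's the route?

turn left 16°, forward 4.2 m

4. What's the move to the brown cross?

turn left 39°, forward 3.3 m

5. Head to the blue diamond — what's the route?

turn right 2°, forward 4.1 m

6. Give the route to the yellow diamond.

turn right 46°, forward 6.6 m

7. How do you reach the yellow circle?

turn right 15°, forward 4.7 m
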